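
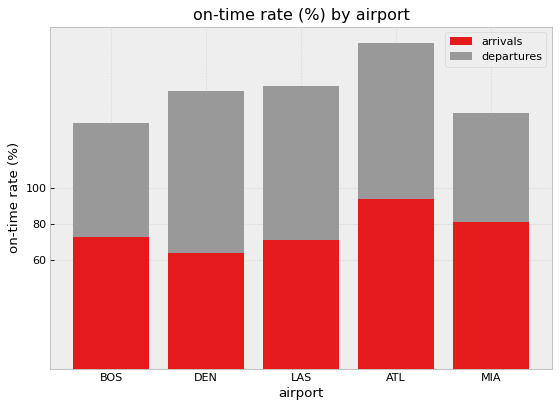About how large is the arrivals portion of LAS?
≈ 80

arrivals top ≈ 80, bottom ≈ 0; segment ≈ 80.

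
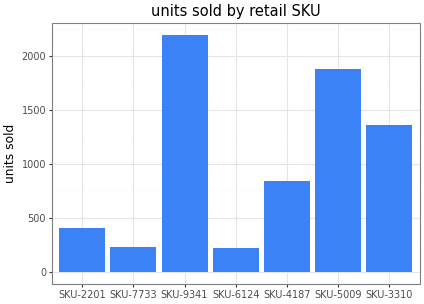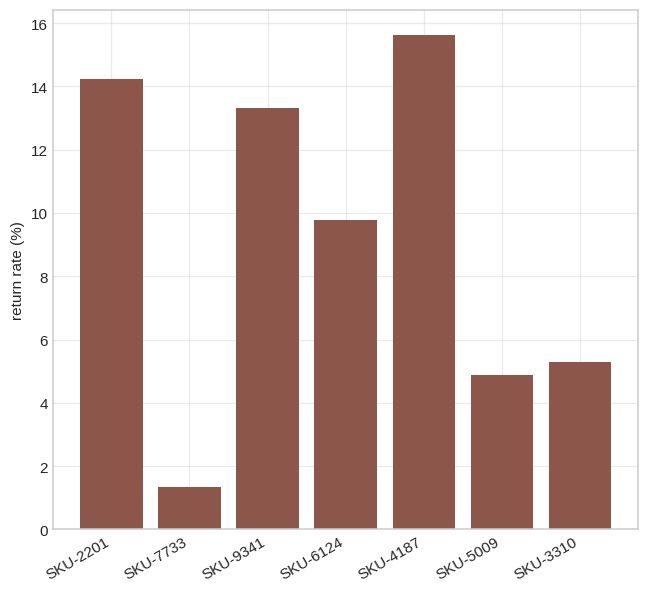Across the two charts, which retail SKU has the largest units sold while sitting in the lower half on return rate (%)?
Chart 2 median return rate (%) ≈ 10; below-median retail SKUs: SKU-7733, SKU-5009, SKU-3310. Among those, SKU-5009 has the highest units sold (≈ 2000).

SKU-5009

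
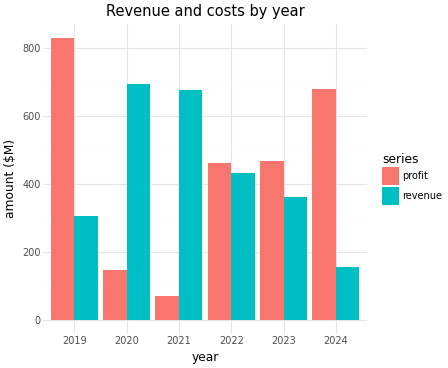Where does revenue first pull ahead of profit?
2020

2019: revenue ≈ 300 vs profit ≈ 800 (not yet); 2020: revenue ≈ 700 vs profit ≈ 100 (first crossover).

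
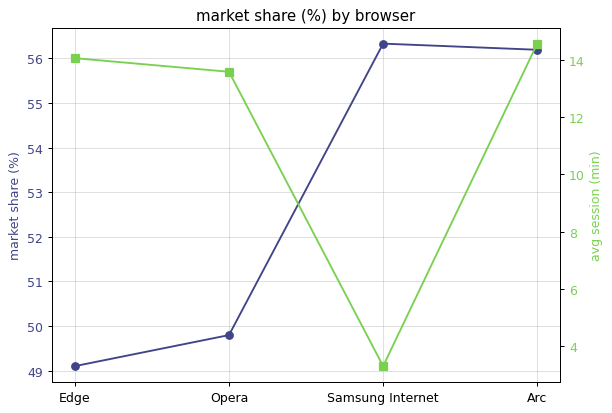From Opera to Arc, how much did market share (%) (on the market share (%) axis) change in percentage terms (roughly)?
Opera ≈ 50, Arc ≈ 56; (56 − 50) / 50 ≈ +12%.

≈ +12%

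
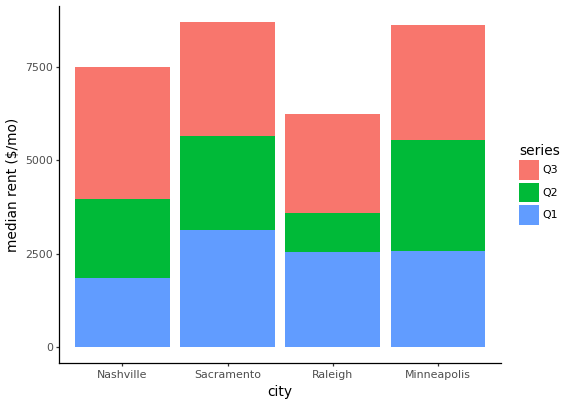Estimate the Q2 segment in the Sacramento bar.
≈ 3000

Q2 top ≈ 6000, bottom ≈ 3000; segment ≈ 3000.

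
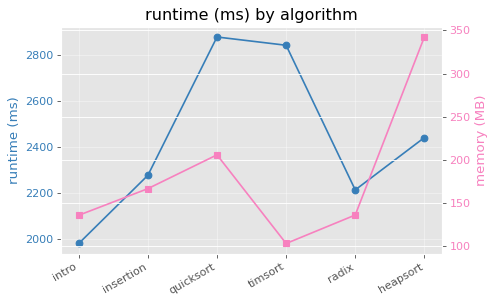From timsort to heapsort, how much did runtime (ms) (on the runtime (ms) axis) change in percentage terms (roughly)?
≈ -14.3%

timsort ≈ 2800, heapsort ≈ 2400; (2400 − 2800) / 2800 ≈ -14.3%.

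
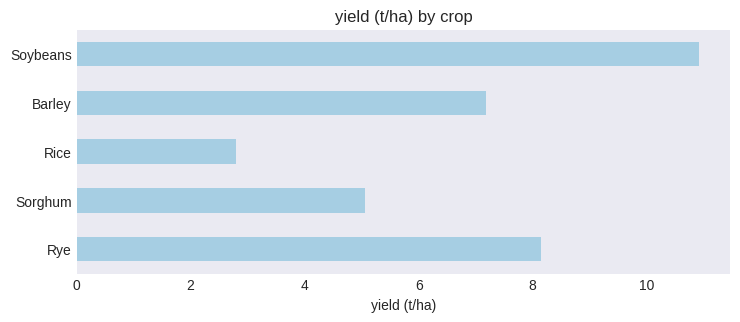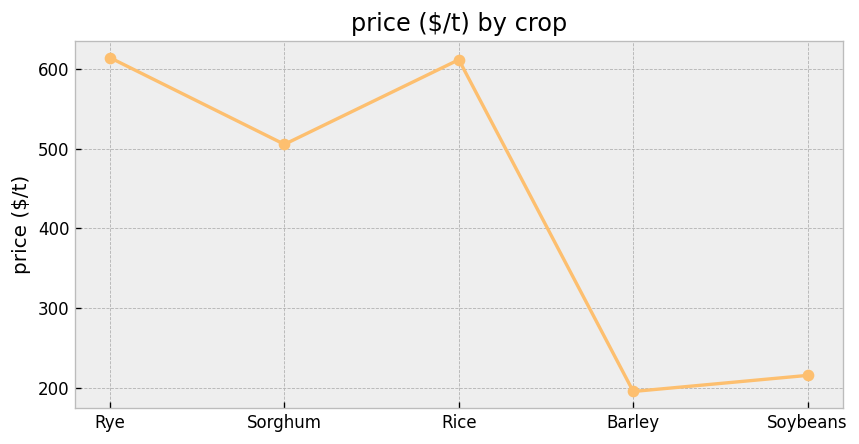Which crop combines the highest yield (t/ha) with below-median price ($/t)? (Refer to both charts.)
Soybeans

Chart 2 median price ($/t) ≈ 500; below-median crops: Barley, Soybeans. Among those, Soybeans has the highest yield (t/ha) (≈ 10).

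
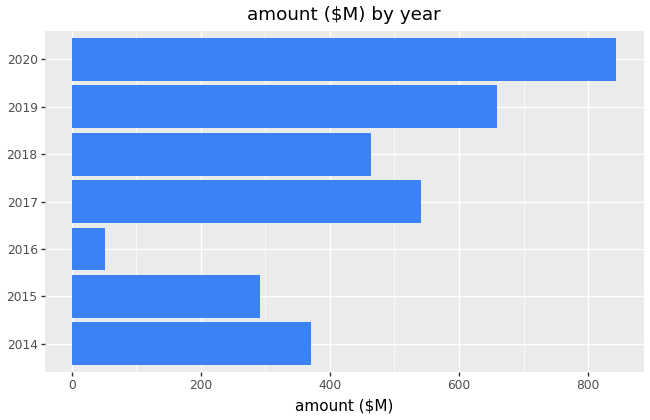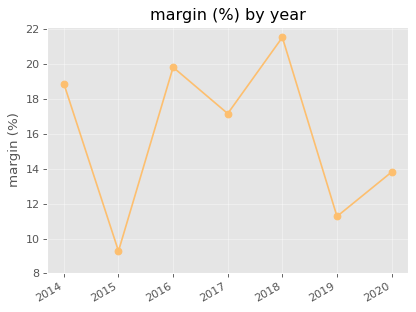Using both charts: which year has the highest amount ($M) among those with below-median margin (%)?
2020

Chart 2 median margin (%) ≈ 18; below-median years: 2015, 2019, 2020. Among those, 2020 has the highest amount ($M) (≈ 800).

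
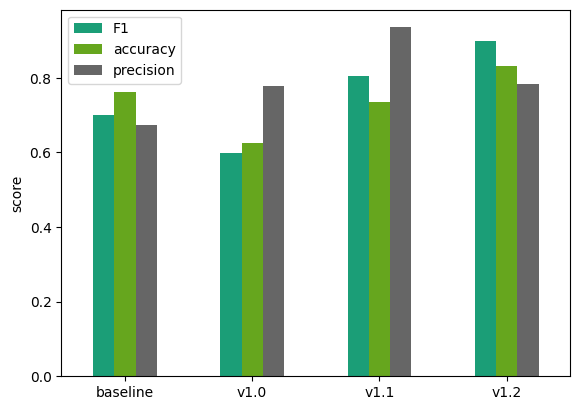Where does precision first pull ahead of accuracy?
v1.0

baseline: precision ≈ 0.7 vs accuracy ≈ 0.8 (not yet); v1.0: precision ≈ 0.8 vs accuracy ≈ 0.6 (first crossover).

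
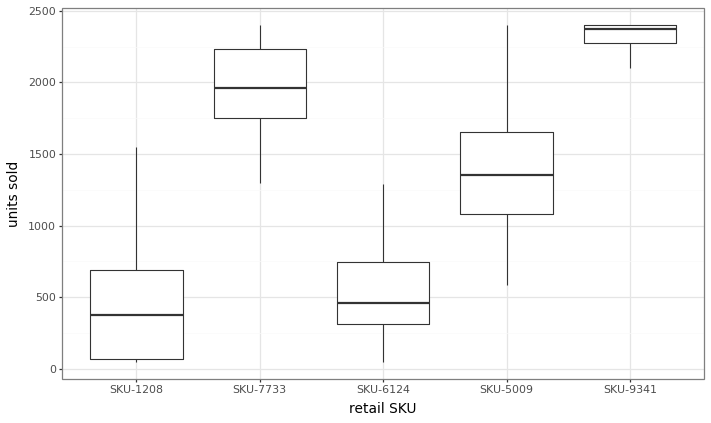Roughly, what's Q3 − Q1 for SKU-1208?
Q3 ≈ 600, Q1 ≈ 0; IQR ≈ 600.

≈ 600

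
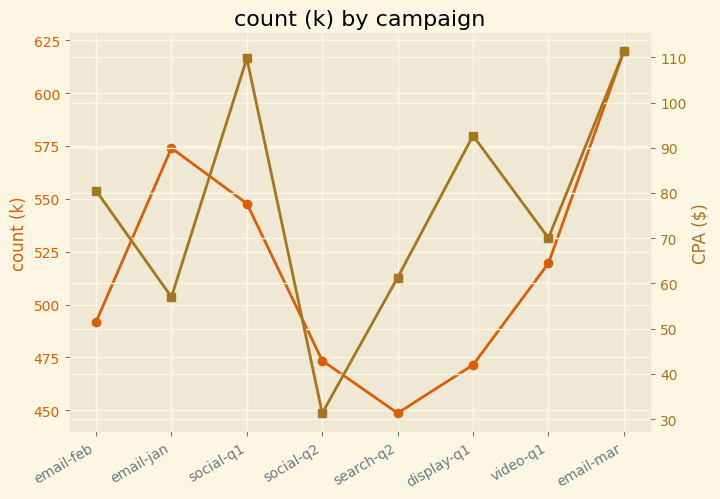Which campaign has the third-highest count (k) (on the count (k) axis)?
Top 4 (on the count (k) axis): email-mar ≈ 620, email-jan ≈ 580, social-q1 ≈ 540, video-q1 ≈ 520.

social-q1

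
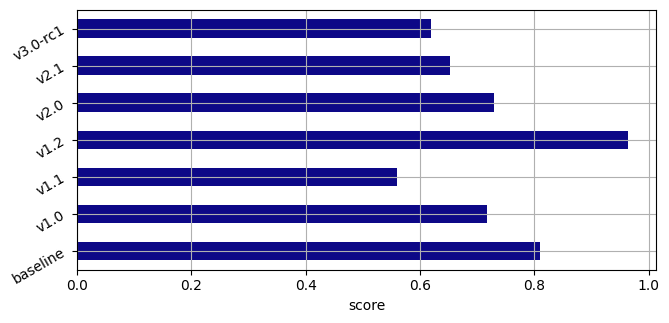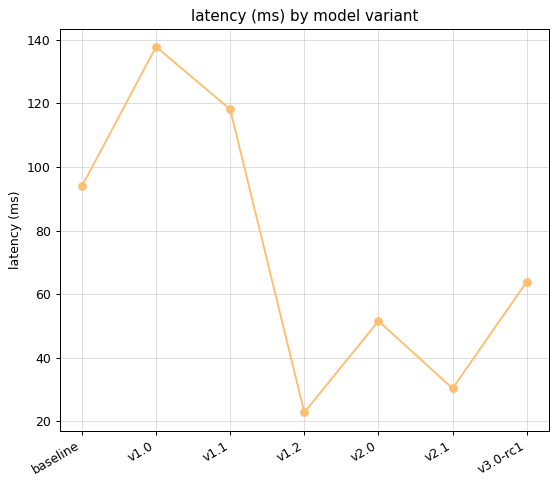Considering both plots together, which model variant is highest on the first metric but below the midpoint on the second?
v1.2

Chart 2 median latency (ms) ≈ 60; below-median model variants: v1.2, v2.0, v2.1. Among those, v1.2 has the highest score (≈ 1).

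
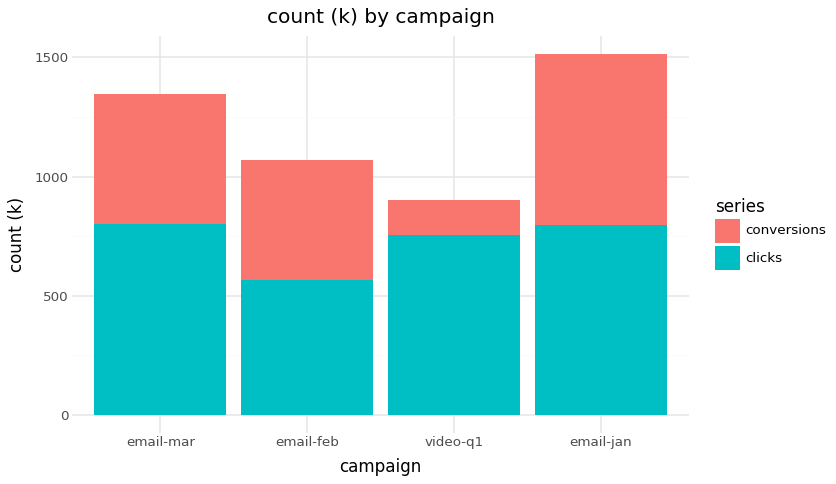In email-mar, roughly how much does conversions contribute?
conversions top ≈ 1400, bottom ≈ 800; segment ≈ 600.

≈ 600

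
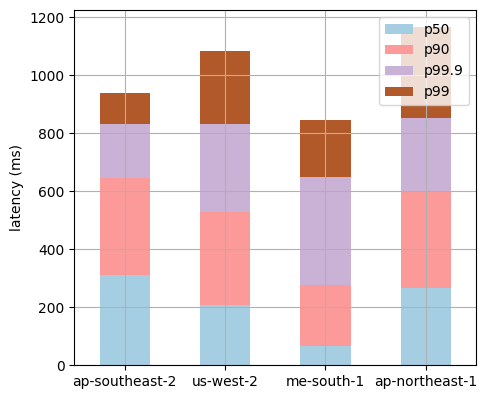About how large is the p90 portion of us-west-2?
p90 top ≈ 500, bottom ≈ 200; segment ≈ 300.

≈ 300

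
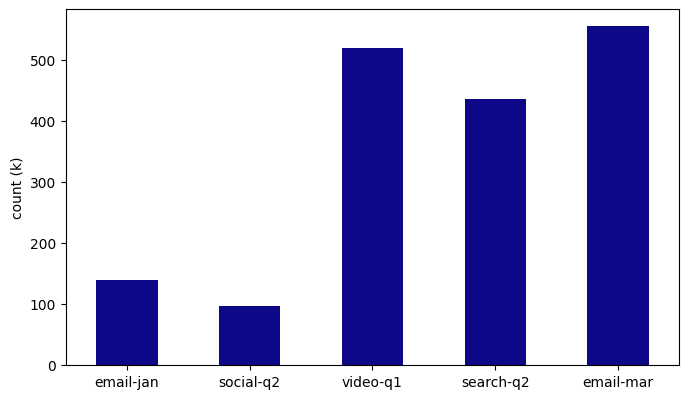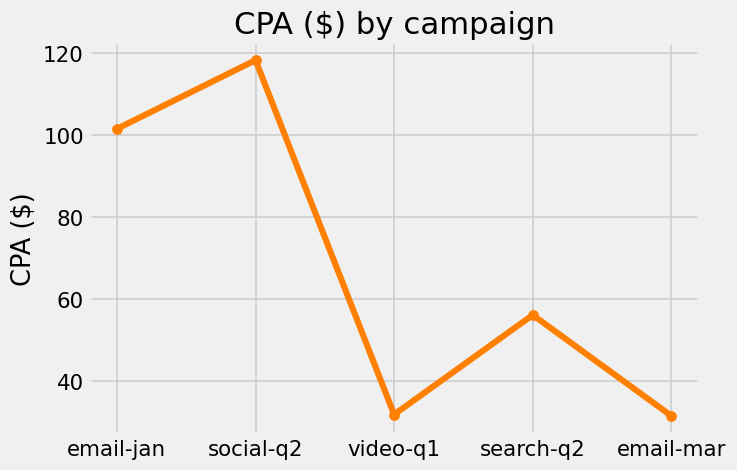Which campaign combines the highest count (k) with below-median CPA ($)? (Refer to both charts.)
email-mar

Chart 2 median CPA ($) ≈ 60; below-median campaigns: video-q1, email-mar. Among those, email-mar has the highest count (k) (≈ 600).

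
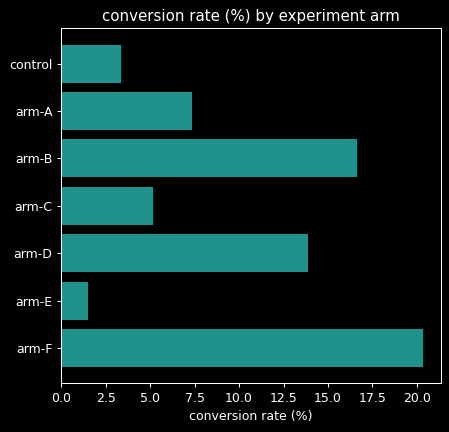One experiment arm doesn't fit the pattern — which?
arm-F ≈ 20; the rest sit between ≈ 2 and ≈ 16.

arm-F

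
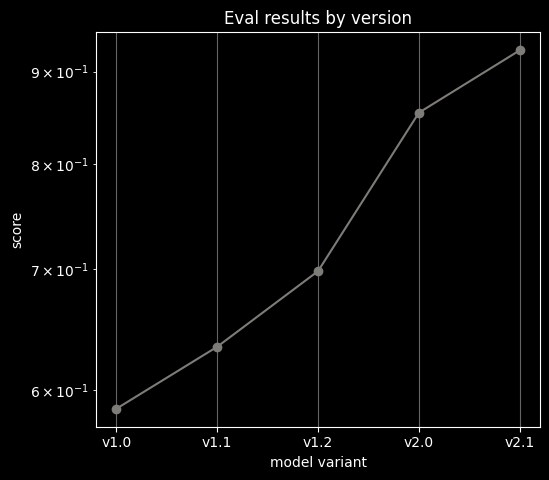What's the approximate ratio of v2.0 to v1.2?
v2.0 ≈ 0.85, v1.2 ≈ 0.70; 0.85/0.70 ≈ 1.21.

≈ 1.21×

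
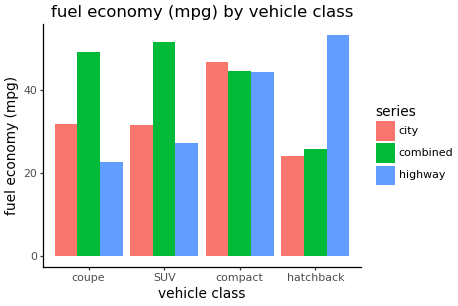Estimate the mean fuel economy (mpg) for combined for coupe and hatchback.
(50 + 25) / 2 ≈ 38.

≈ 38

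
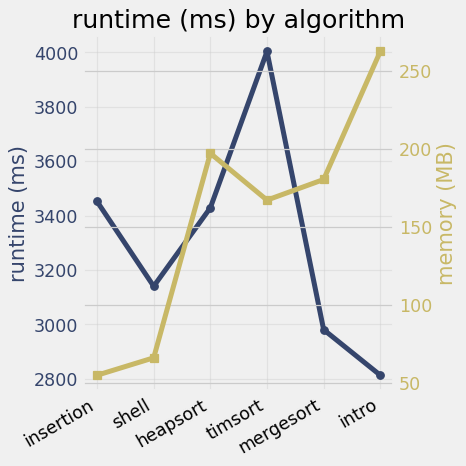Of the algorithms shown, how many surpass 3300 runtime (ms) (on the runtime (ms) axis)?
Above 3300: insertion, heapsort, timsort.

3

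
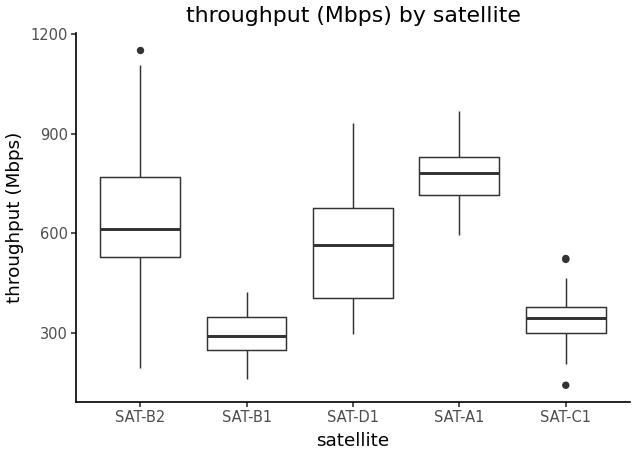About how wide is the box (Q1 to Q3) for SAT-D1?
Q3 ≈ 700, Q1 ≈ 400; IQR ≈ 300.

≈ 300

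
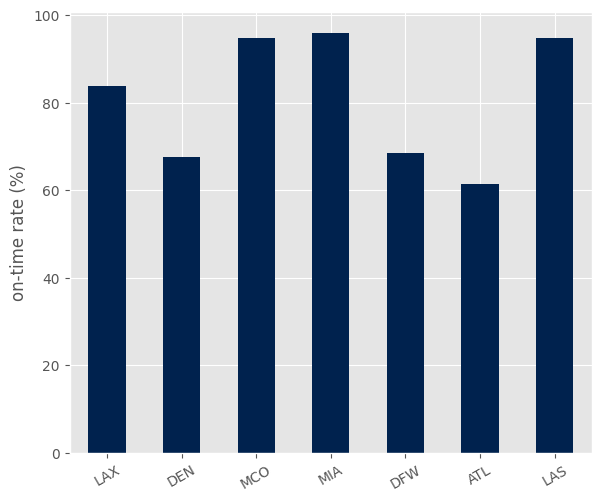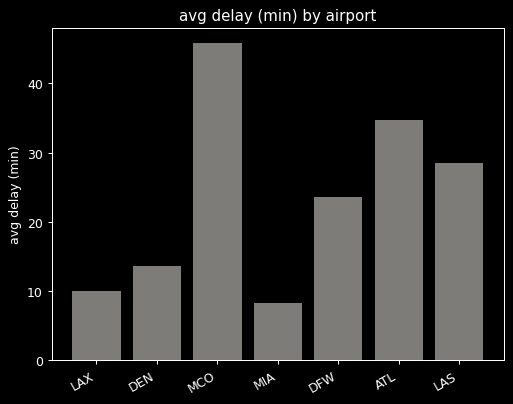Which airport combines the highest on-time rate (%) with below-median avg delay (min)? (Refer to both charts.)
Chart 2 median avg delay (min) ≈ 25; below-median airports: LAX, DEN, MIA. Among those, MIA has the highest on-time rate (%) (≈ 100).

MIA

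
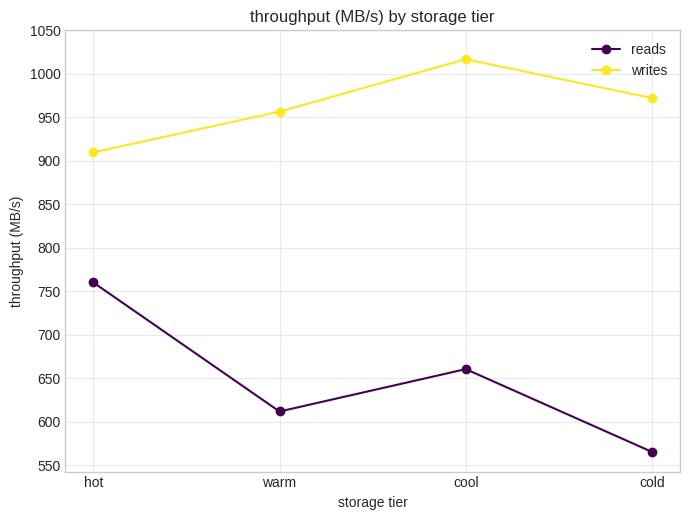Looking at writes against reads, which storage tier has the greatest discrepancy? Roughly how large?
cold, ≈ 400 MB/s

cold: writes ≈ 950, reads ≈ 550 → gap ≈ 400. Next-largest (cool) is only ≈ 350.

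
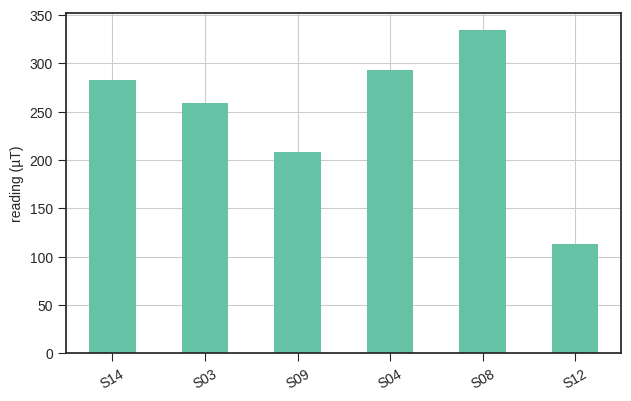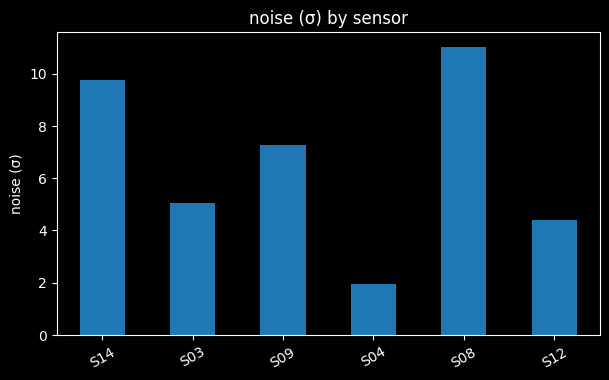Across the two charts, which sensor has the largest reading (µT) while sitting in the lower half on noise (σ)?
Chart 2 median noise (σ) ≈ 6; below-median sensors: S03, S04, S12. Among those, S04 has the highest reading (µT) (≈ 300).

S04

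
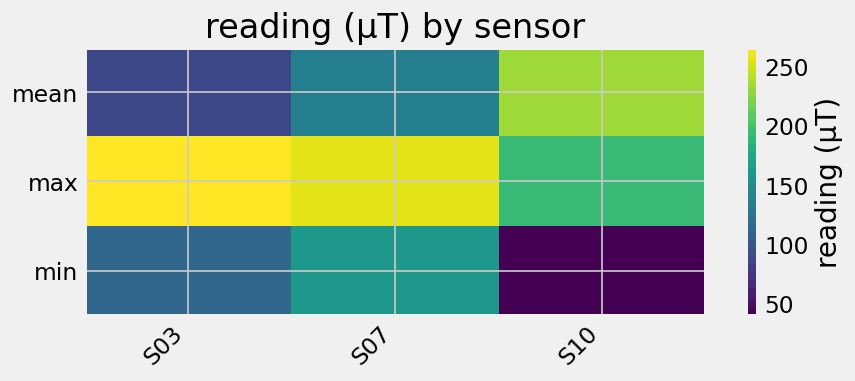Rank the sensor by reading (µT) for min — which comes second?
Top 3 for min: S07 ≈ 160, S03 ≈ 120, S10 ≈ 40.

S03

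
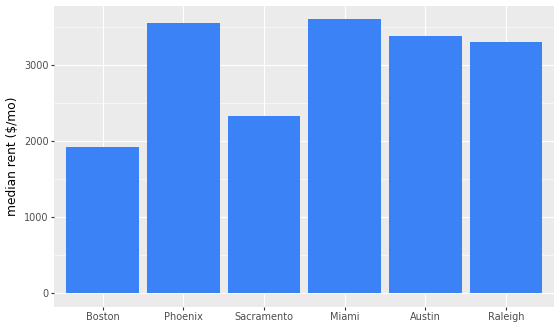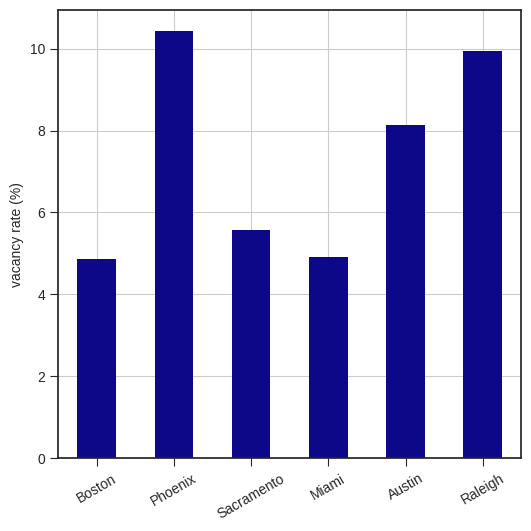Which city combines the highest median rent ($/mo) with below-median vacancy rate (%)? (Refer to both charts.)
Miami

Chart 2 median vacancy rate (%) ≈ 7; below-median cities: Boston, Sacramento, Miami. Among those, Miami has the highest median rent ($/mo) (≈ 3500).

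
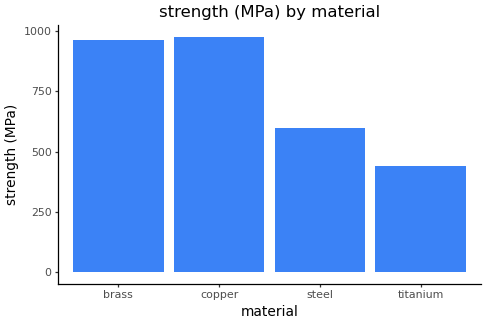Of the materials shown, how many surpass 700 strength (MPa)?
2

Above 700: brass, copper.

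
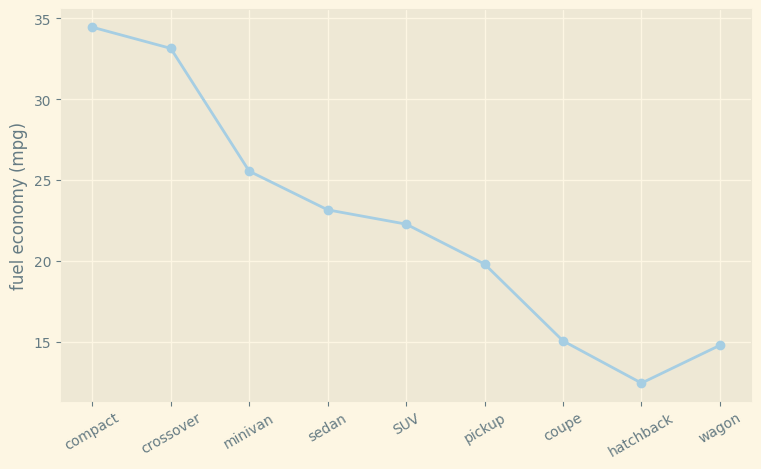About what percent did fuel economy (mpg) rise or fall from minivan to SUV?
≈ -15.4%

minivan ≈ 26, SUV ≈ 22; (22 − 26) / 26 ≈ -15.4%.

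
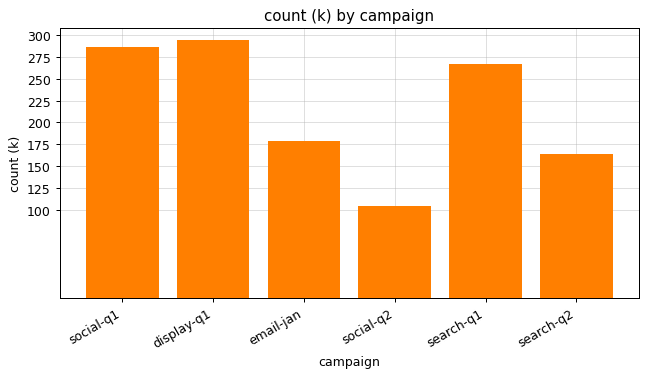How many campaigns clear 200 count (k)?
Above 200: social-q1, display-q1, search-q1.

3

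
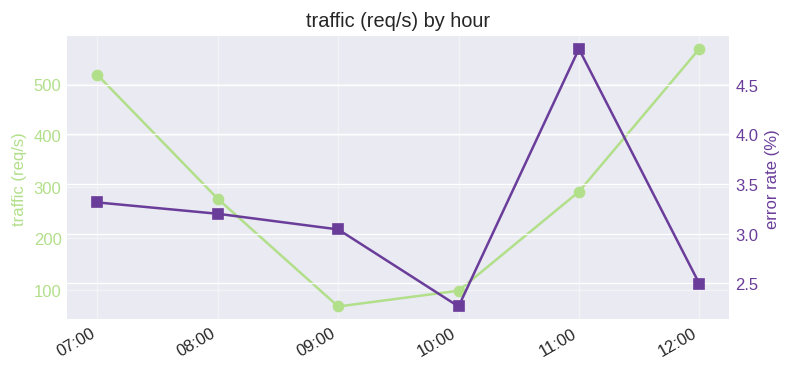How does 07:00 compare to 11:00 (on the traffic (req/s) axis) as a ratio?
≈ 1.67×

07:00 ≈ 500, 11:00 ≈ 300; 500/300 ≈ 1.67.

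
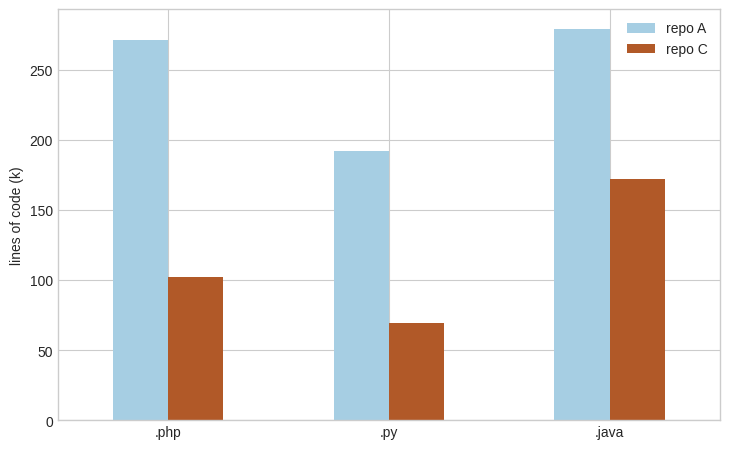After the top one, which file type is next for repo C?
Top 3 for repo C: .java ≈ 175, .php ≈ 100, .py ≈ 75.

.php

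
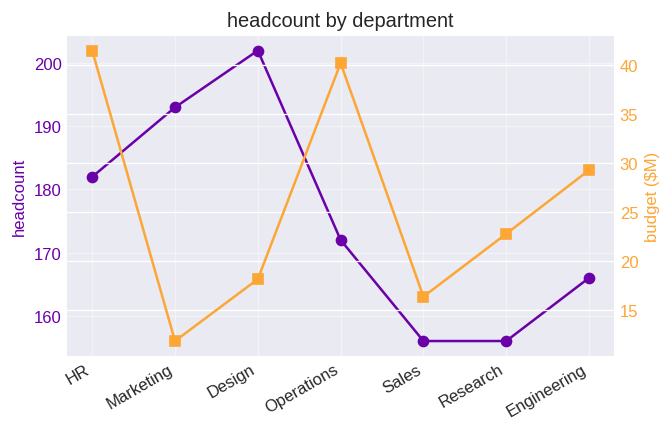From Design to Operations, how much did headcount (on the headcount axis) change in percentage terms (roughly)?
≈ -15%

Design ≈ 200, Operations ≈ 170; (170 − 200) / 200 ≈ -15%.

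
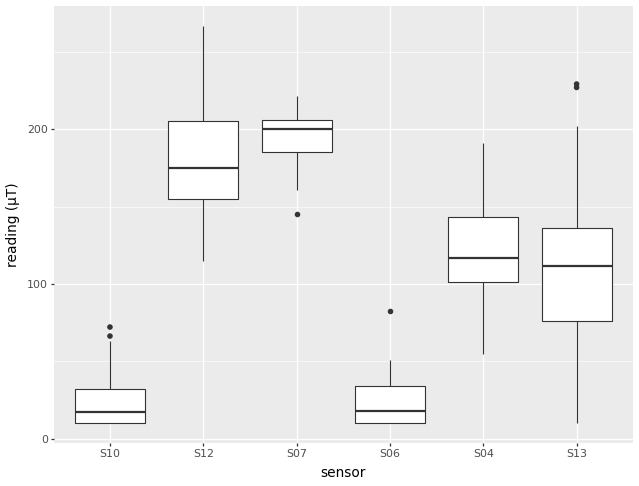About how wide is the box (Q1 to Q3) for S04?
≈ 40

Q3 ≈ 140, Q1 ≈ 100; IQR ≈ 40.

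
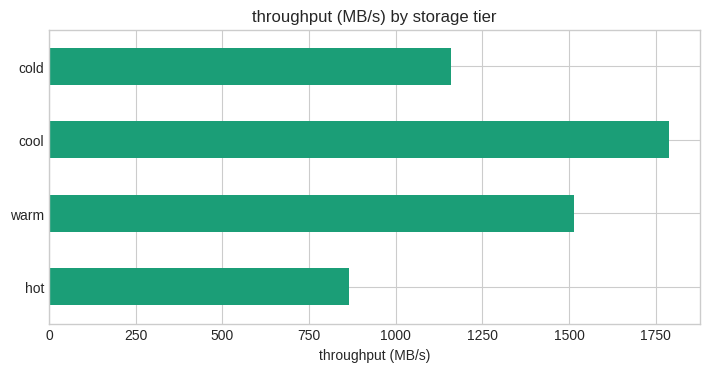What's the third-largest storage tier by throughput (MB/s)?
cold

Top 4: cool ≈ 1800, warm ≈ 1600, cold ≈ 1200, hot ≈ 800.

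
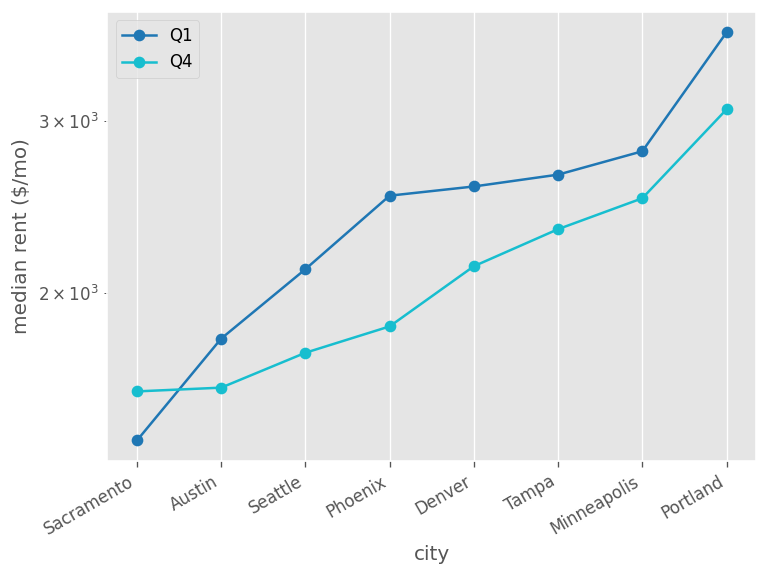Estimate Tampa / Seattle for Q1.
Tampa ≈ 2600, Seattle ≈ 2200; 2600/2200 ≈ 1.18.

≈ 1.18×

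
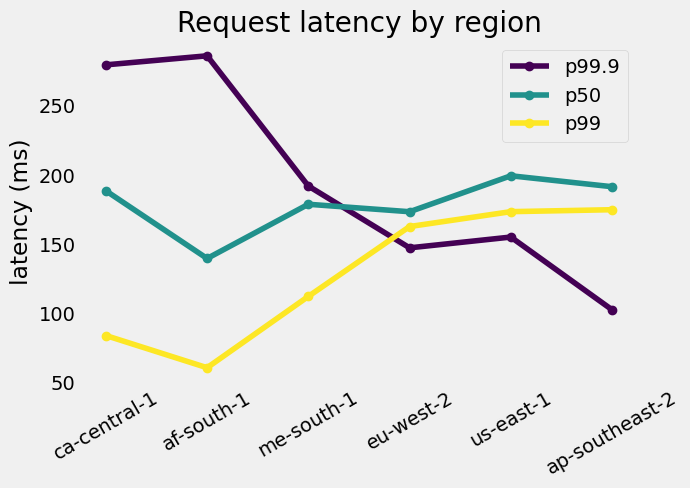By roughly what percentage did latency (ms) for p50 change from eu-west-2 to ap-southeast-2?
eu-west-2 ≈ 180, ap-southeast-2 ≈ 200; (200 − 180) / 180 ≈ +11.1%.

≈ +11.1%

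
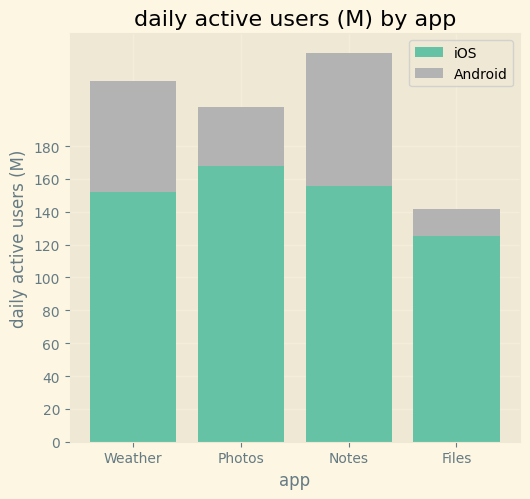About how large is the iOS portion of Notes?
iOS top ≈ 160, bottom ≈ 0; segment ≈ 160.

≈ 160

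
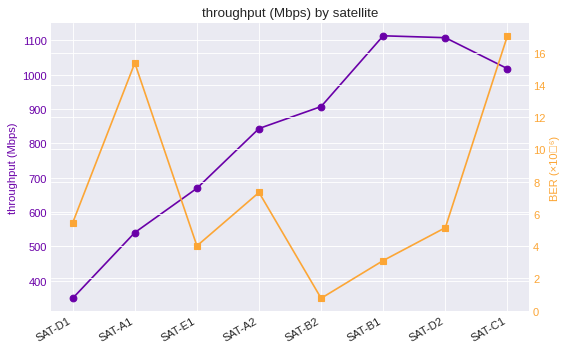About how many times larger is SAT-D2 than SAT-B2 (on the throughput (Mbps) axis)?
SAT-D2 ≈ 1100, SAT-B2 ≈ 900; 1100/900 ≈ 1.22.

≈ 1.22×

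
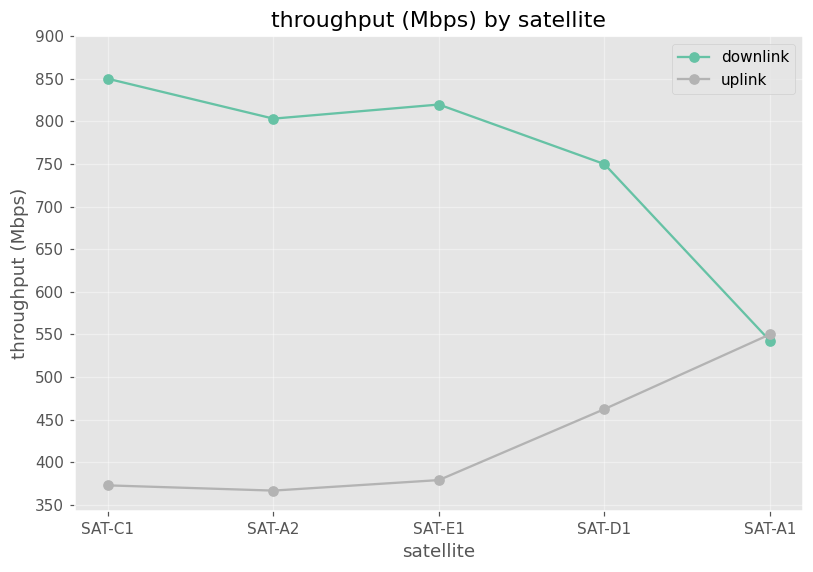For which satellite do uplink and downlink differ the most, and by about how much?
SAT-C1: uplink ≈ 350, downlink ≈ 850 → gap ≈ 500. Next-largest (SAT-E1) is only ≈ 400.

SAT-C1, ≈ 500 Mbps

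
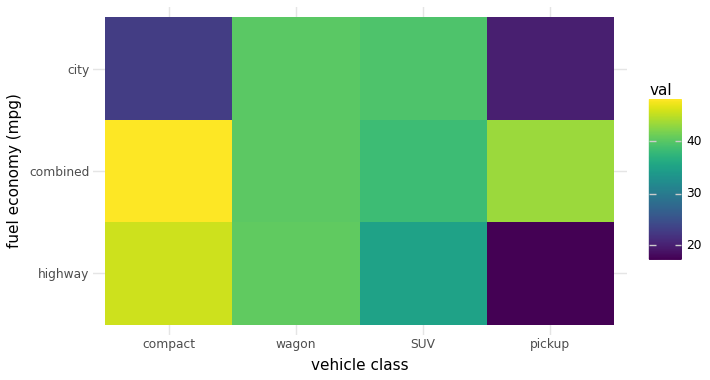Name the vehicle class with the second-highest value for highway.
Top 3 for highway: compact ≈ 45, wagon ≈ 40, SUV ≈ 35.

wagon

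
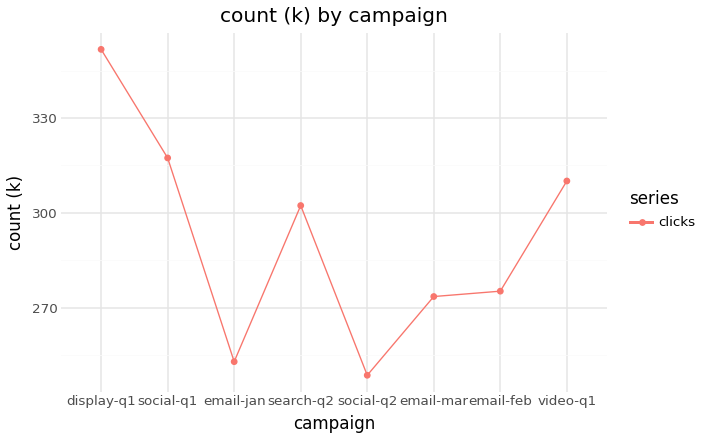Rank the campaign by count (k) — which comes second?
Top 3: display-q1 ≈ 350, social-q1 ≈ 320, video-q1 ≈ 310.

social-q1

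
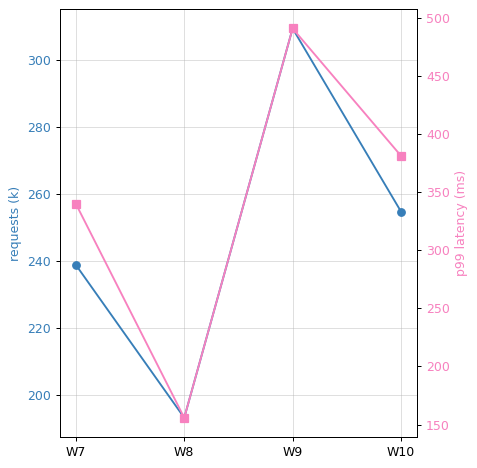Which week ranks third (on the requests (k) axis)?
W7

Top 4 (on the requests (k) axis): W9 ≈ 310, W10 ≈ 250, W7 ≈ 240, W8 ≈ 190.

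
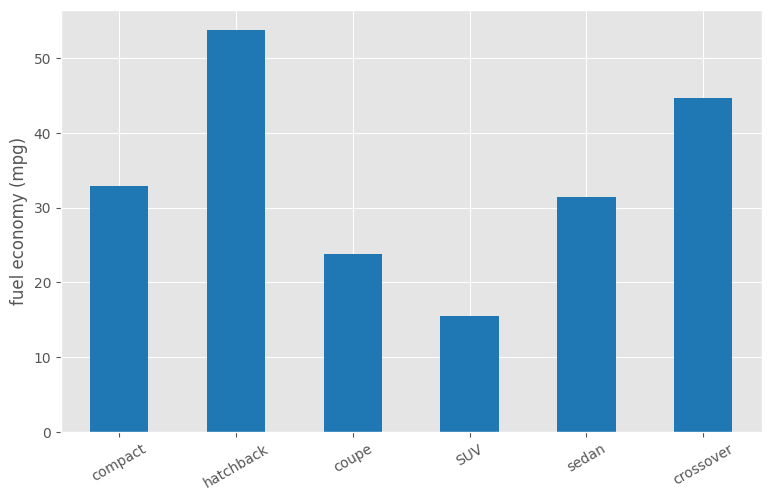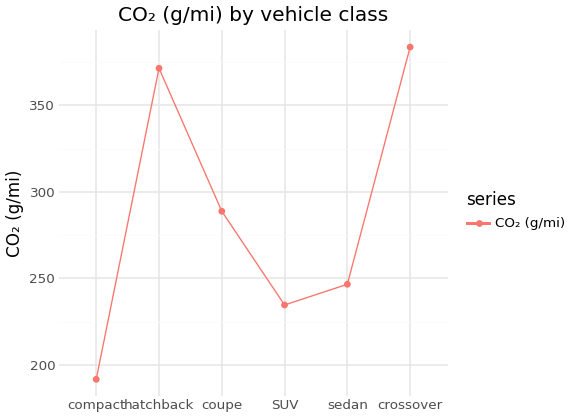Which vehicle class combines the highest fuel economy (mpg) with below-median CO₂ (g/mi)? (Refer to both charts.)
compact

Chart 2 median CO₂ (g/mi) ≈ 250; below-median vehicle classes: compact, SUV, sedan. Among those, compact has the highest fuel economy (mpg) (≈ 35).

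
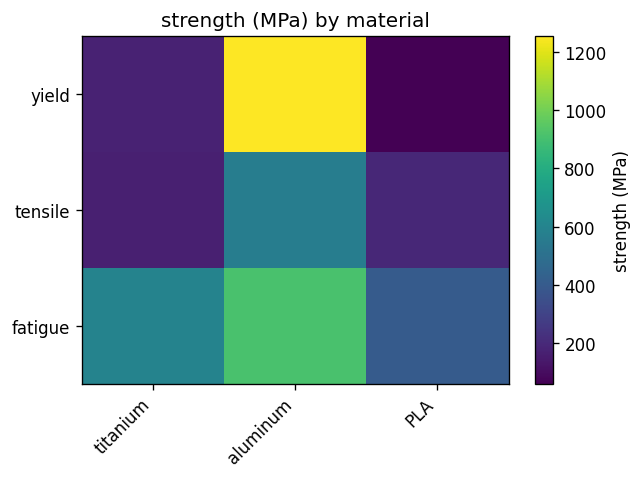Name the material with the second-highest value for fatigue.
titanium

Top 3 for fatigue: aluminum ≈ 900, titanium ≈ 600, PLA ≈ 400.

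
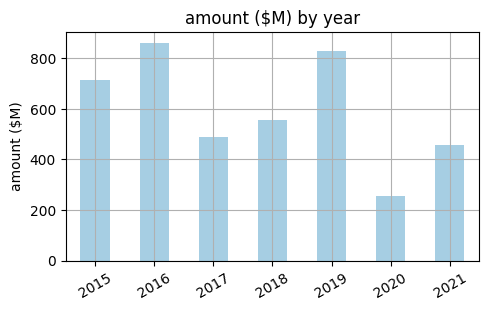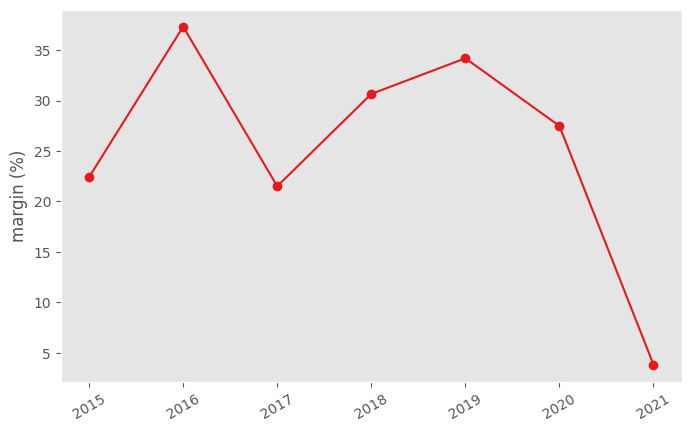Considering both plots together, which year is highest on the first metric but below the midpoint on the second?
Chart 2 median margin (%) ≈ 25; below-median years: 2015, 2017, 2021. Among those, 2015 has the highest amount ($M) (≈ 700).

2015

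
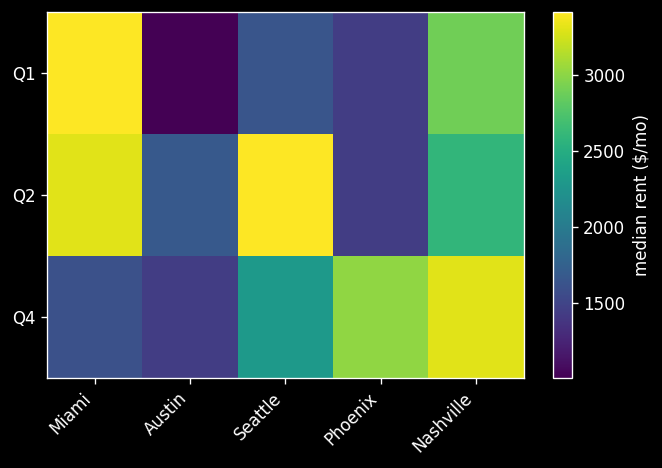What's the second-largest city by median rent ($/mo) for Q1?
Nashville

Top 3 for Q1: Miami ≈ 3500, Nashville ≈ 3000, Seattle ≈ 1500.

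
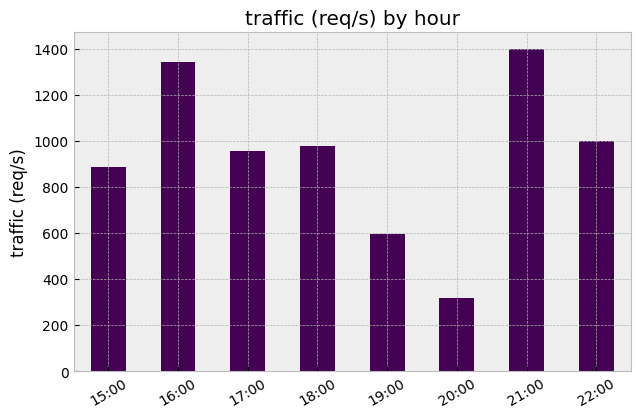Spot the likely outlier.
20:00

20:00 ≈ 400; the rest sit between ≈ 600 and ≈ 1400.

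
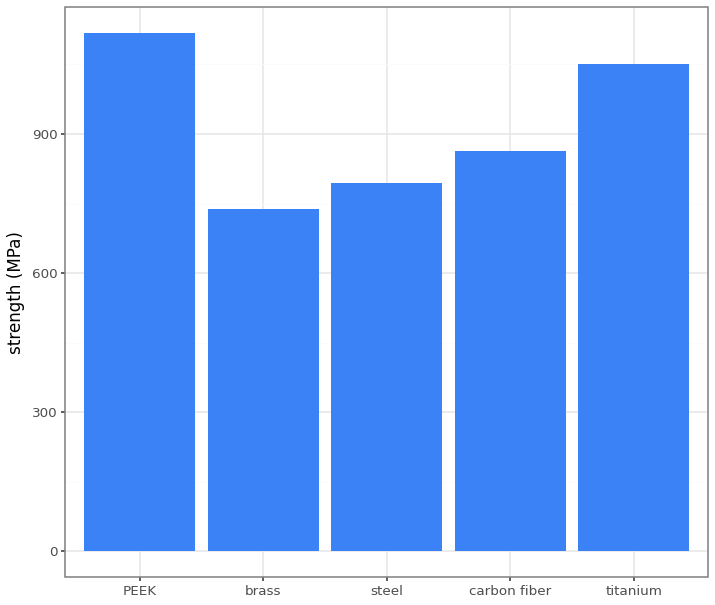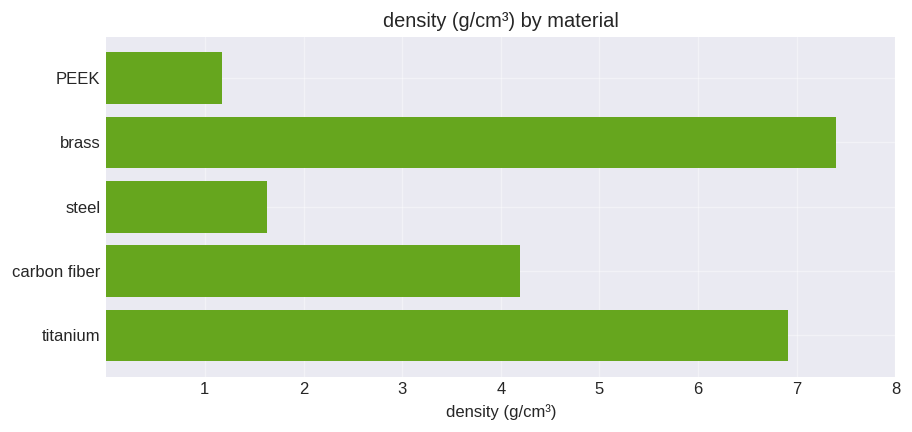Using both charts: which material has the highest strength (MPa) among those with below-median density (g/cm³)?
Chart 2 median density (g/cm³) ≈ 4; below-median materials: PEEK, steel. Among those, PEEK has the highest strength (MPa) (≈ 1200).

PEEK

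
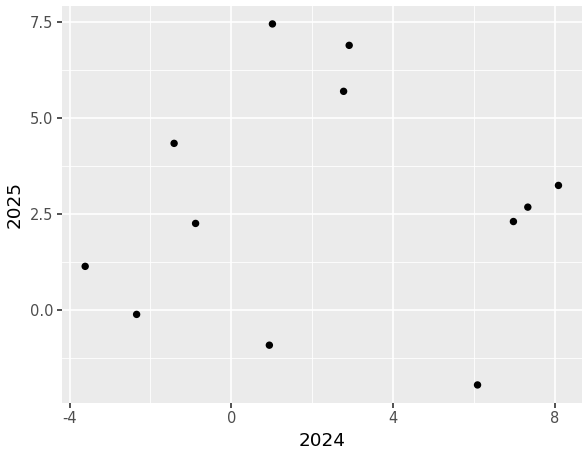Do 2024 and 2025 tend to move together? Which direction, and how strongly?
Points are roughly uncorrelated; weak (|r| ≈ 0.0).

no clear correlation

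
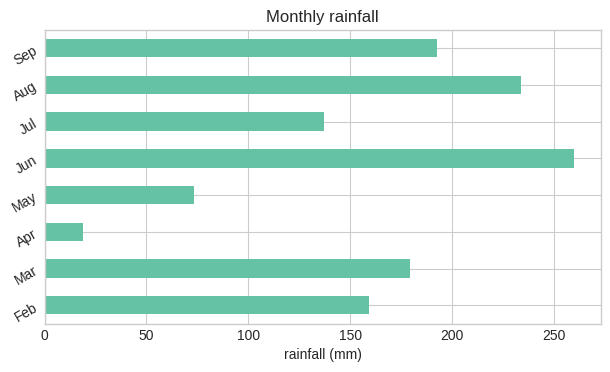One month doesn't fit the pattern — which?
Apr ≈ 25; the rest sit between ≈ 75 and ≈ 250.

Apr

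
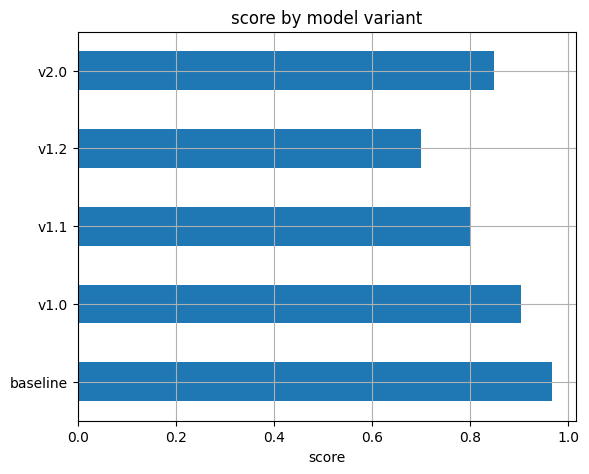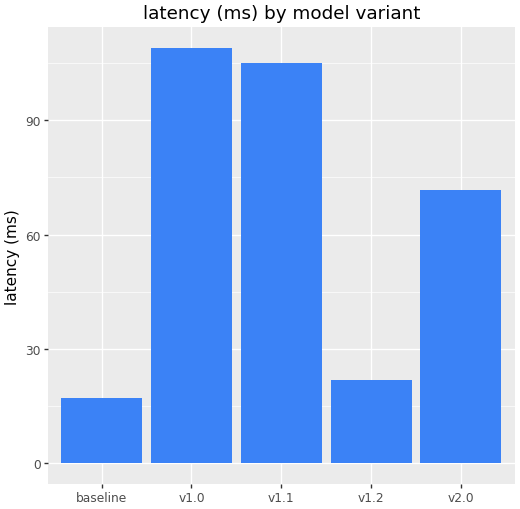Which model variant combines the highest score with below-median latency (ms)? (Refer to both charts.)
baseline

Chart 2 median latency (ms) ≈ 70; below-median model variants: baseline, v1.2. Among those, baseline has the highest score (≈ 1).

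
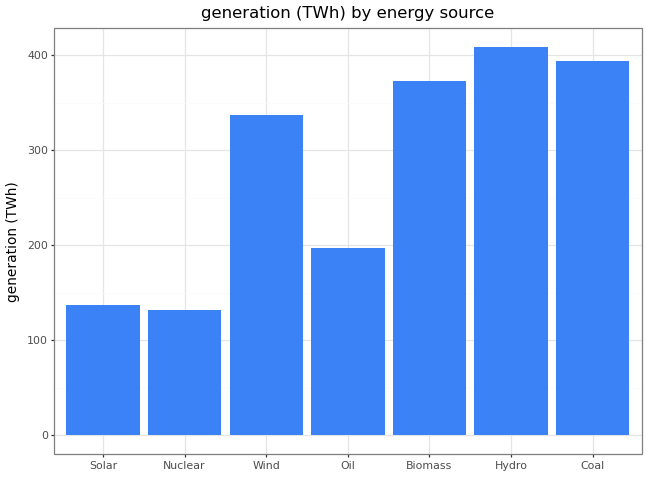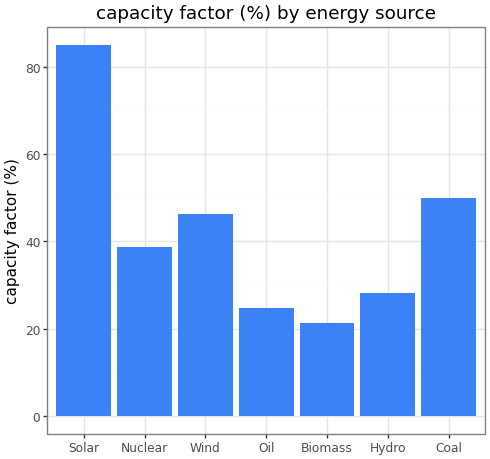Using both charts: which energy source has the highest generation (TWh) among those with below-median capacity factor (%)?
Hydro

Chart 2 median capacity factor (%) ≈ 40; below-median energy sources: Oil, Biomass, Hydro. Among those, Hydro has the highest generation (TWh) (≈ 400).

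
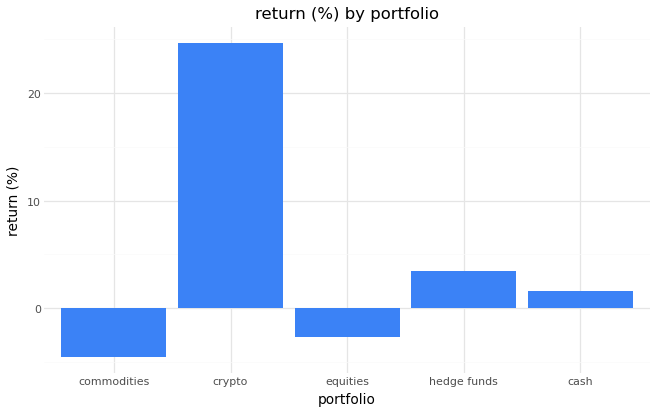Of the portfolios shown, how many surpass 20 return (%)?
1

Above 20: crypto.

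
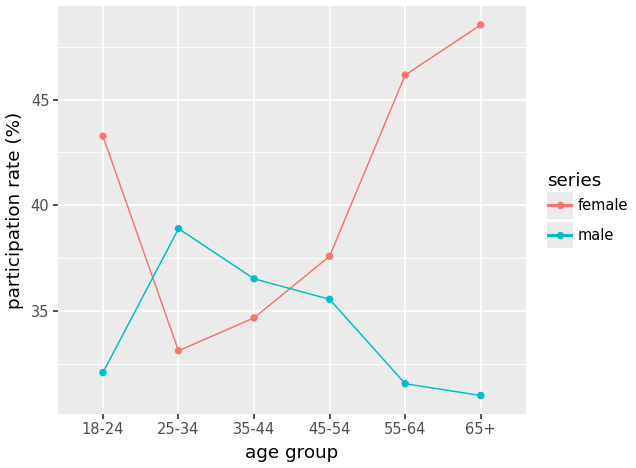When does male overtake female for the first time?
25-34

18-24: male ≈ 32 vs female ≈ 44 (not yet); 25-34: male ≈ 38 vs female ≈ 34 (first crossover).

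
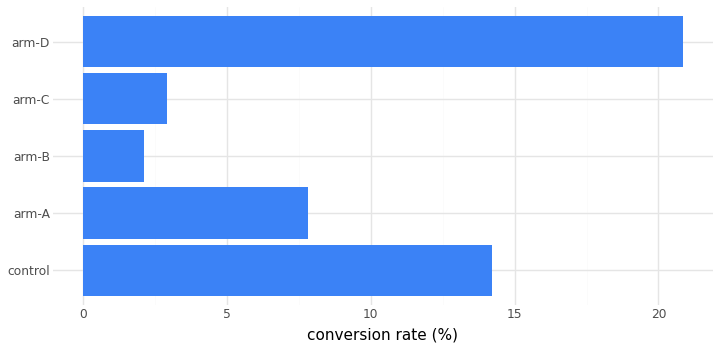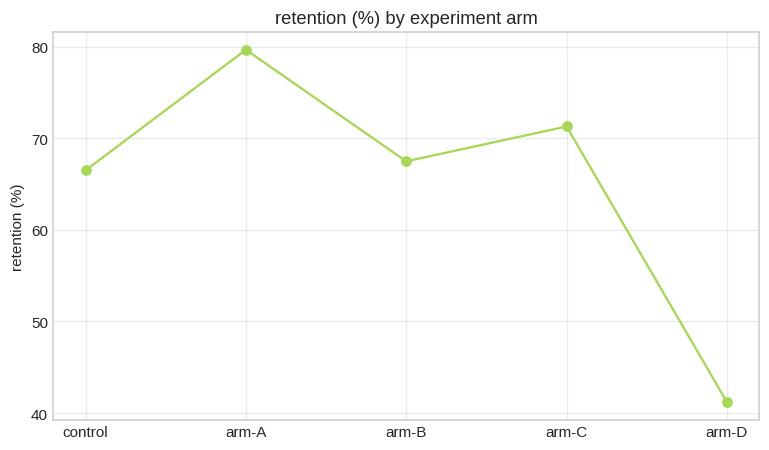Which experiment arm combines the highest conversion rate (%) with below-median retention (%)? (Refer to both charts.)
Chart 2 median retention (%) ≈ 70; below-median experiment arms: control, arm-D. Among those, arm-D has the highest conversion rate (%) (≈ 20).

arm-D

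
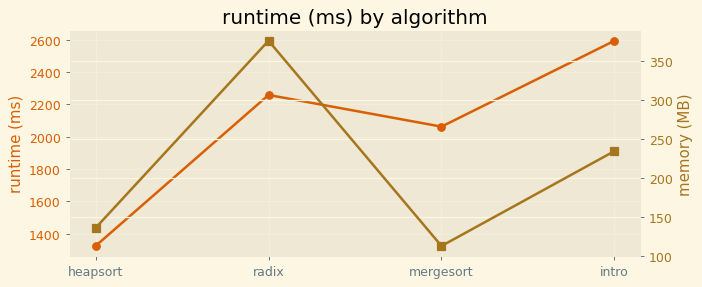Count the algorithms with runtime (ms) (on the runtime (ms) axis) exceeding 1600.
3

Above 1600: radix, mergesort, intro.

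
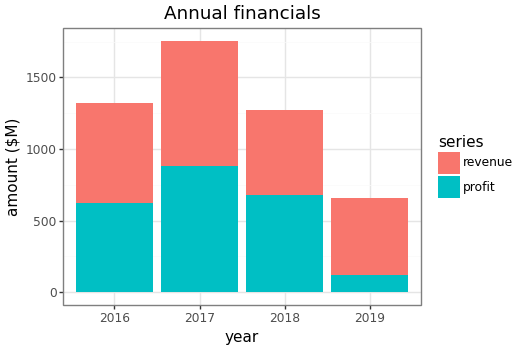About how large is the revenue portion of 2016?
≈ 800

revenue top ≈ 1400, bottom ≈ 600; segment ≈ 800.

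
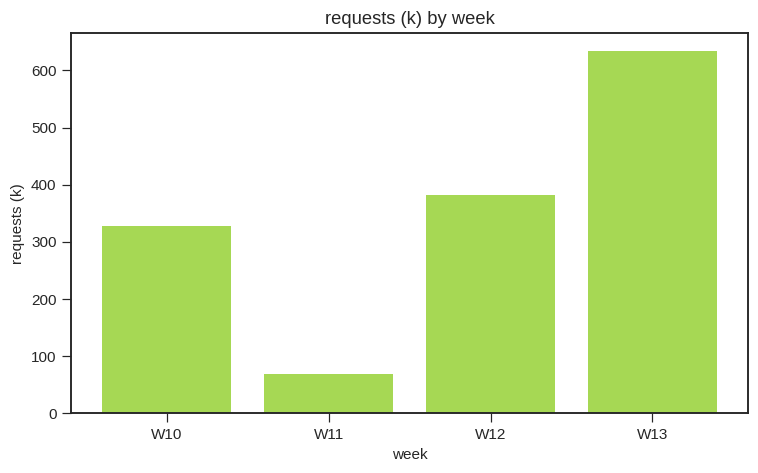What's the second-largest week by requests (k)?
W12

Top 3: W13 ≈ 600, W12 ≈ 400, W10 ≈ 300.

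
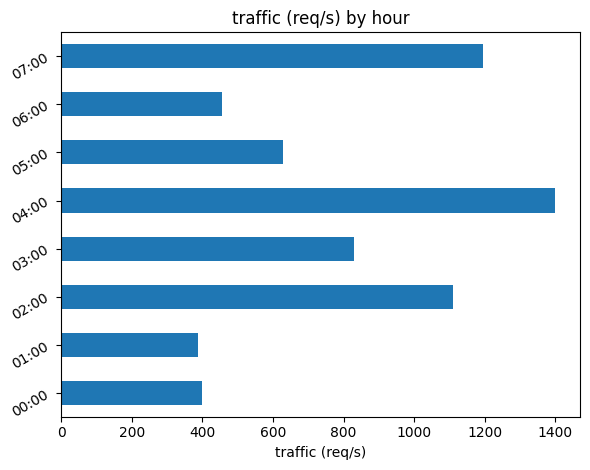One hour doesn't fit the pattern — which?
04:00

04:00 ≈ 1400; the rest sit between ≈ 400 and ≈ 1200.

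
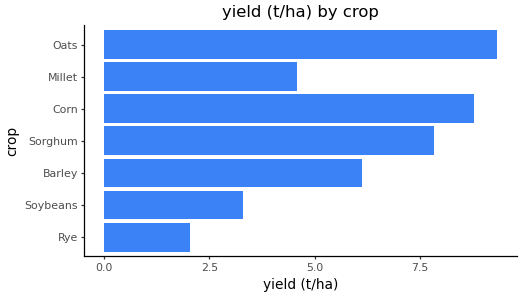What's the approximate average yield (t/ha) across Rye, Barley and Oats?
≈ 6

(2 + 6 + 9) / 3 ≈ 6.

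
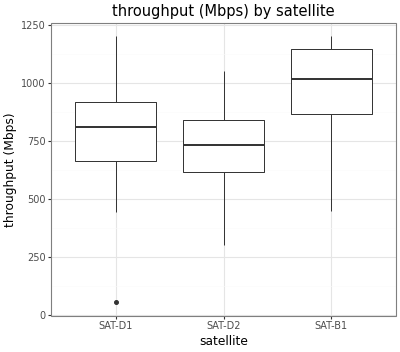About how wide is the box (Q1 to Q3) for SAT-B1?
≈ 275

Q3 ≈ 1150, Q1 ≈ 875; IQR ≈ 275.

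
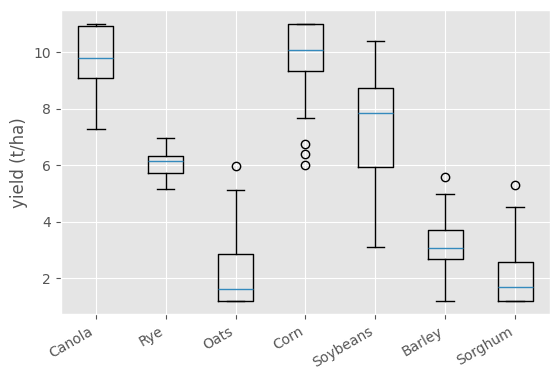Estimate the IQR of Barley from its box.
≈ 1

Q3 ≈ 4, Q1 ≈ 3; IQR ≈ 1.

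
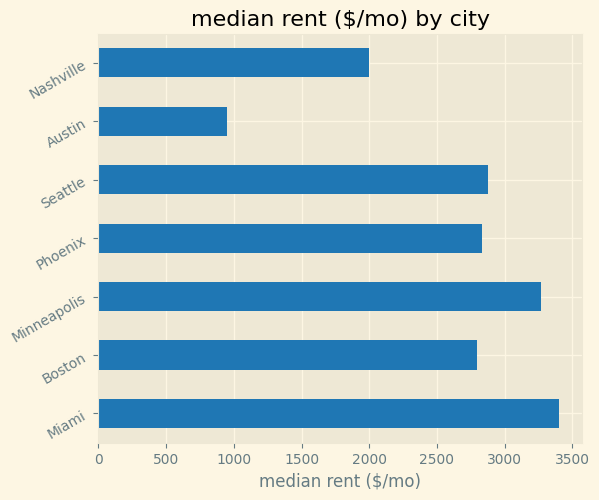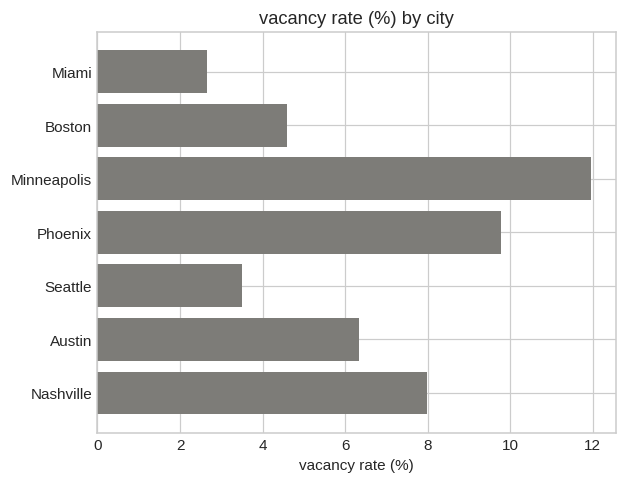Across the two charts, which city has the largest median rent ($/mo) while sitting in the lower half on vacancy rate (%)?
Miami

Chart 2 median vacancy rate (%) ≈ 6; below-median cities: Miami, Boston, Seattle. Among those, Miami has the highest median rent ($/mo) (≈ 3500).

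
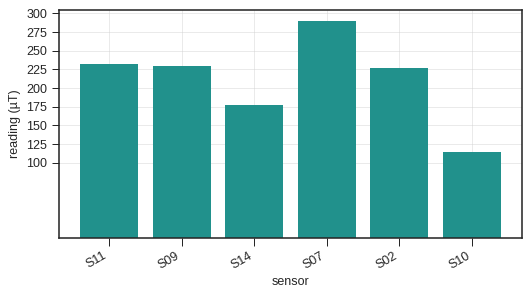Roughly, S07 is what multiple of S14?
≈ 1.71×

S07 ≈ 300, S14 ≈ 175; 300/175 ≈ 1.71.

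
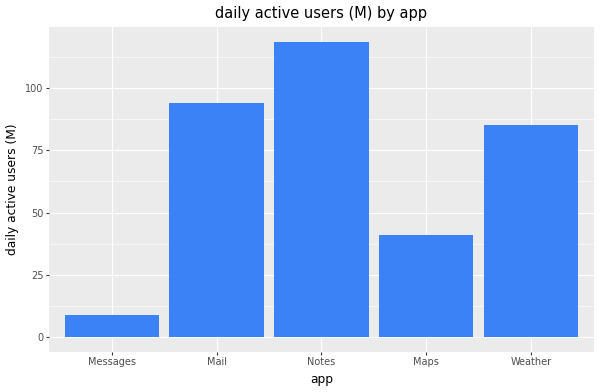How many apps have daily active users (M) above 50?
3

Above 50: Mail, Notes, Weather.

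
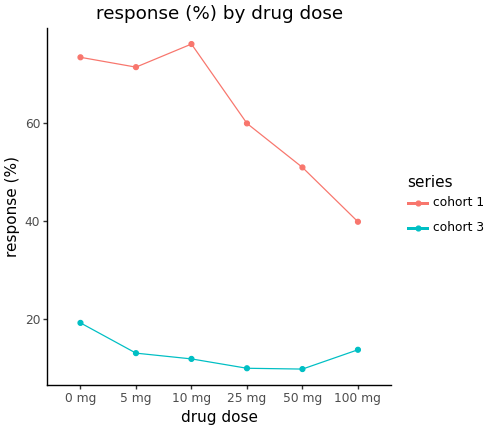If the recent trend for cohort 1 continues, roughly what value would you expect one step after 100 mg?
Last three: 60, 50, 40 → slope ≈ -10/step → next ≈ 30.

≈ 30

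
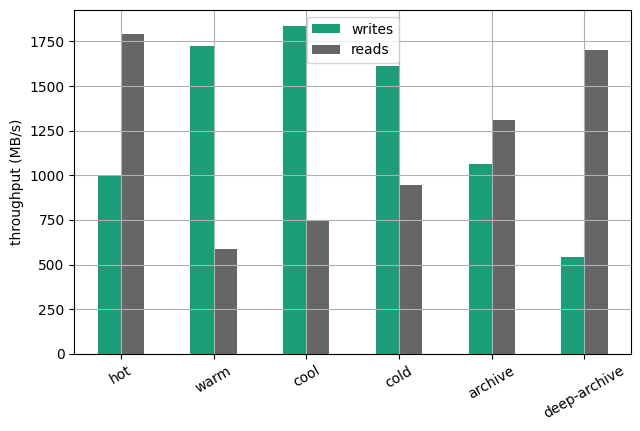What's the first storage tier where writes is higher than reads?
hot: writes ≈ 1000 vs reads ≈ 1800 (not yet); warm: writes ≈ 1800 vs reads ≈ 600 (first crossover).

warm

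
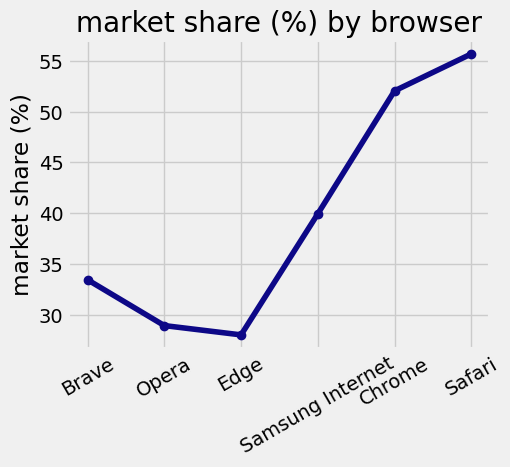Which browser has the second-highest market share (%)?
Chrome

Top 3: Safari ≈ 55, Chrome ≈ 50, Samsung Internet ≈ 40.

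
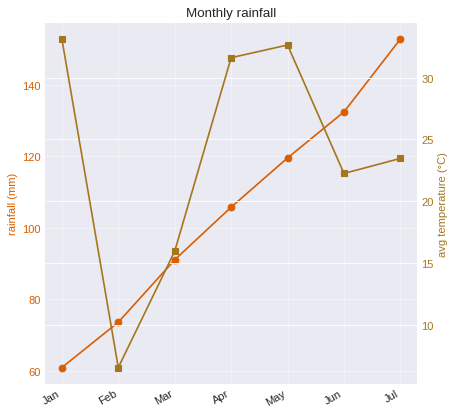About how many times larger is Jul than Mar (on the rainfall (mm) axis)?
≈ 1.67×

Jul ≈ 150, Mar ≈ 90; 150/90 ≈ 1.67.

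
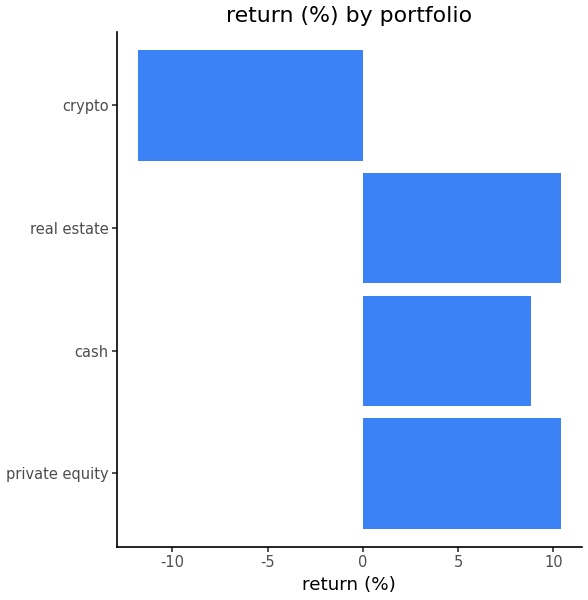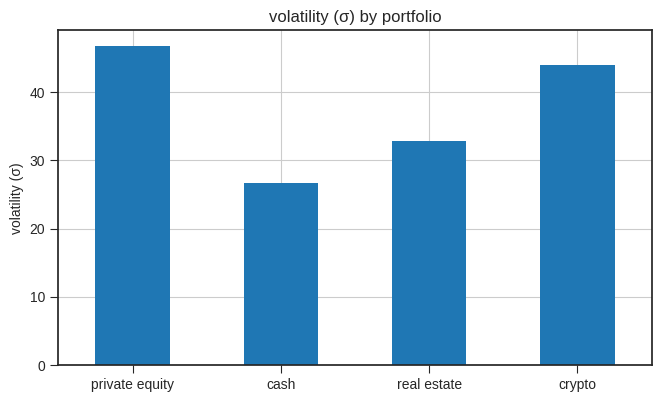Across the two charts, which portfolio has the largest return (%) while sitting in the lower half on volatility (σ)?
Chart 2 median volatility (σ) ≈ 40; below-median portfolios: cash, real estate. Among those, real estate has the highest return (%) (≈ 10).

real estate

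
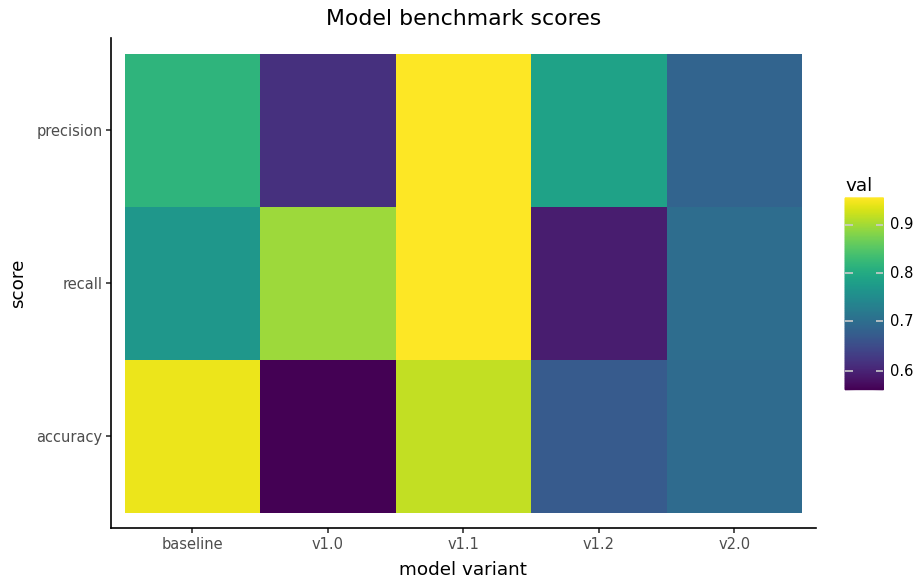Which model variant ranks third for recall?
baseline

Top 4 for recall: v1.1 ≈ 0.95, v1.0 ≈ 0.90, baseline ≈ 0.75, v2.0 ≈ 0.70.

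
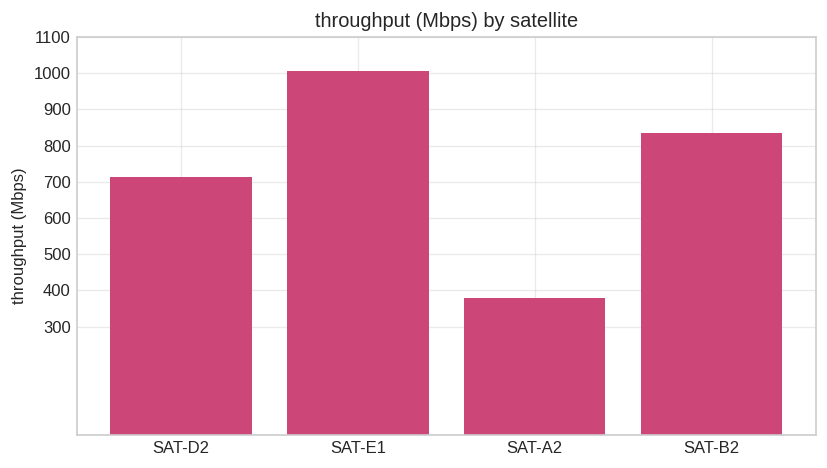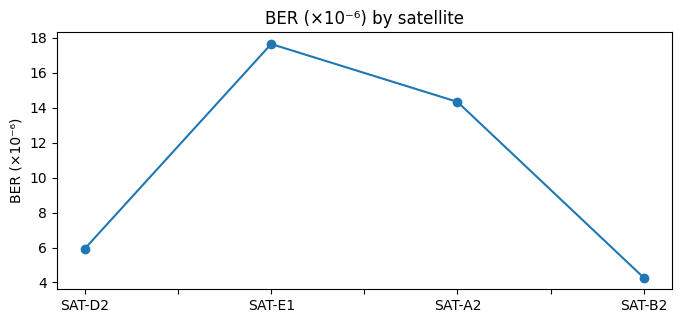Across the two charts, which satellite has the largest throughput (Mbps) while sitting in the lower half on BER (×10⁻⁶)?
SAT-B2

Chart 2 median BER (×10⁻⁶) ≈ 10; below-median satellites: SAT-D2, SAT-B2. Among those, SAT-B2 has the highest throughput (Mbps) (≈ 800).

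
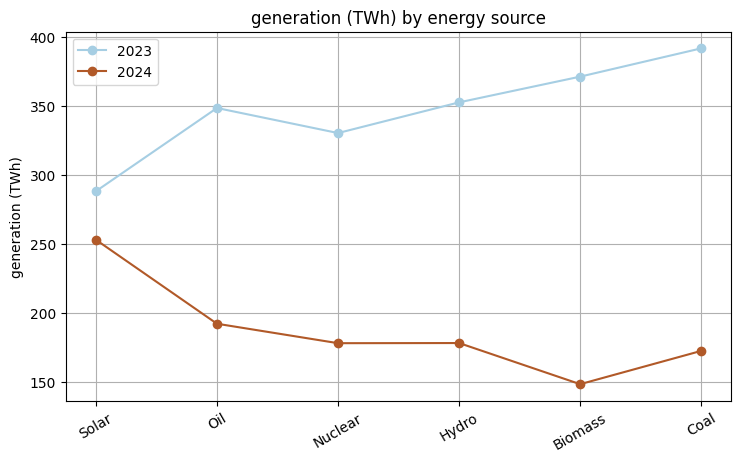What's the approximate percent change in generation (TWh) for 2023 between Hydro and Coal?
≈ +14.3%

Hydro ≈ 350, Coal ≈ 400; (400 − 350) / 350 ≈ +14.3%.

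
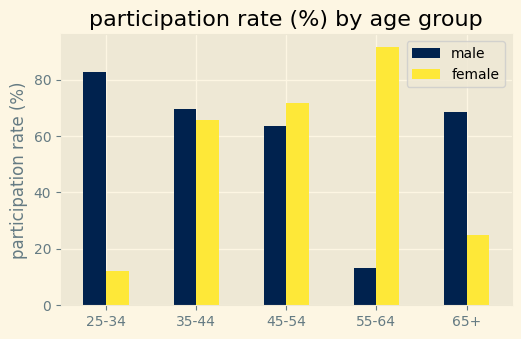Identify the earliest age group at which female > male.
35-44: female ≈ 70 vs male ≈ 70 (not yet); 45-54: female ≈ 70 vs male ≈ 60 (first crossover).

45-54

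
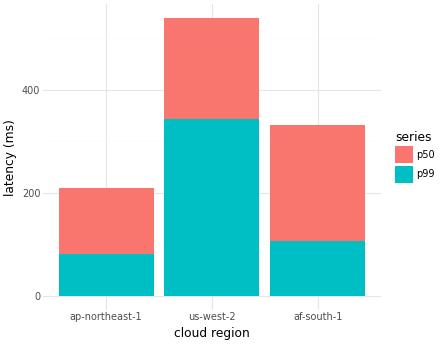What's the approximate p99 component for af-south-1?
p99 top ≈ 100, bottom ≈ 0; segment ≈ 100.

≈ 100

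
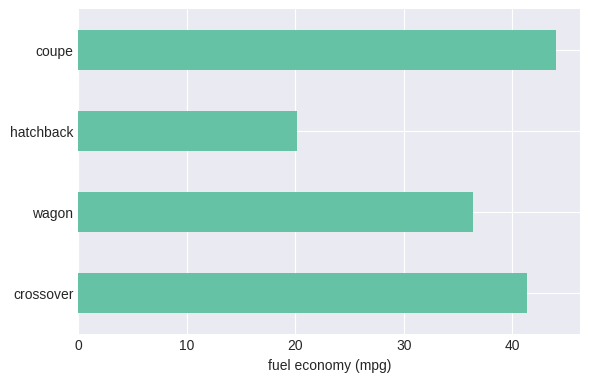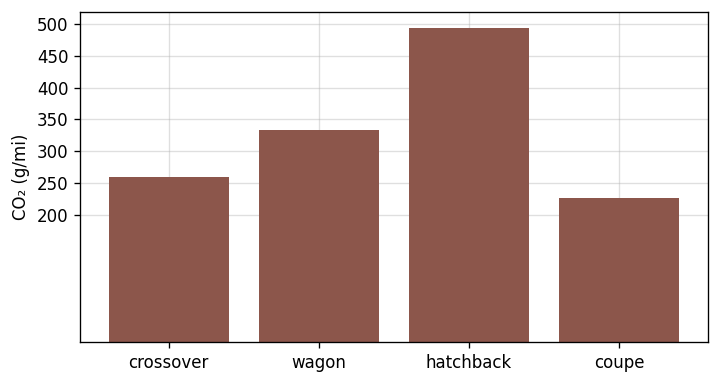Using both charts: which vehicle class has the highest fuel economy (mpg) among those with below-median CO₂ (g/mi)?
Chart 2 median CO₂ (g/mi) ≈ 300; below-median vehicle classes: crossover, coupe. Among those, coupe has the highest fuel economy (mpg) (≈ 45).

coupe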